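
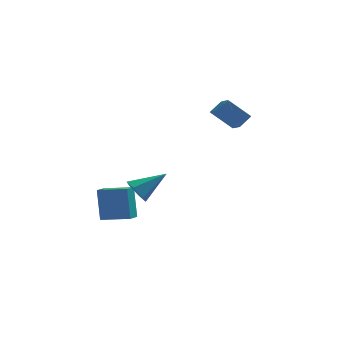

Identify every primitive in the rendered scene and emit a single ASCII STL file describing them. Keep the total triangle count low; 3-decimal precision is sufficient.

solid 
facet normal -0.802 -0.282 -0.526
outer loop
vertex -2.289 -4.087 -1.731
vertex -2.778 -3.941 -1.064
vertex -2.629 -3.328 -1.619
endloop
endfacet
facet normal 0.687 0.398 -0.608
outer loop
vertex -2.289 -4.087 -1.731
vertex -2.629 -3.328 -1.619
vertex -1.182 -3.379 -0.016
endloop
endfacet
facet normal -0.802 -0.282 -0.527
outer loop
vertex -2.629 -3.328 -1.619
vertex -2.778 -3.941 -1.064
vertex -3.119 -3.181 -0.952
endloop
endfacet
facet normal 0.151 0.983 -0.105
outer loop
vertex -2.629 -3.328 -1.619
vertex -3.119 -3.181 -0.952
vertex -1.182 -3.379 -0.016
endloop
endfacet
facet normal -0.802 -0.282 -0.526
outer loop
vertex -3.119 -3.181 -0.952
vertex -2.778 -3.941 -1.064
vertex -3.267 -3.794 -0.397
endloop
endfacet
facet normal -0.261 0.682 0.684
outer loop
vertex -3.119 -3.181 -0.952
vertex -3.267 -3.794 -0.397
vertex -1.182 -3.379 -0.016
endloop
endfacet
facet normal -0.802 -0.281 -0.526
outer loop
vertex -3.267 -3.794 -0.397
vertex -2.778 -3.941 -1.064
vertex -2.927 -4.554 -0.509
endloop
endfacet
facet normal -0.137 -0.204 0.969
outer loop
vertex -3.267 -3.794 -0.397
vertex -2.927 -4.554 -0.509
vertex -1.182 -3.379 -0.016
endloop
endfacet
facet normal -0.802 -0.282 -0.527
outer loop
vertex -2.927 -4.554 -0.509
vertex -2.778 -3.941 -1.064
vertex -2.437 -4.7 -1.176
endloop
endfacet
facet normal 0.400 -0.789 0.466
outer loop
vertex -2.927 -4.554 -0.509
vertex -2.437 -4.7 -1.176
vertex -1.182 -3.379 -0.016
endloop
endfacet
facet normal -0.802 -0.283 -0.526
outer loop
vertex -2.437 -4.7 -1.176
vertex -2.778 -3.941 -1.064
vertex -2.289 -4.087 -1.731
endloop
endfacet
facet normal 0.811 -0.488 -0.322
outer loop
vertex -2.437 -4.7 -1.176
vertex -2.289 -4.087 -1.731
vertex -1.182 -3.379 -0.016
endloop
endfacet
facet normal -0.729 0.113 0.675
outer loop
vertex 2.433 3.236 2.913
vertex 2.124 4.374 2.389
vertex 1.773 2.764 2.279
endloop
endfacet
facet normal 0.240 -0.882 0.406
outer loop
vertex 3.056 2.566 1.091
vertex 2.433 3.236 2.913
vertex 1.773 2.764 2.279
endloop
endfacet
facet normal -0.729 0.113 0.676
outer loop
vertex 1.773 2.764 2.279
vertex 2.124 4.374 2.389
vertex 1.463 3.902 1.755
endloop
endfacet
facet normal -0.641 -0.458 -0.616
outer loop
vertex 1.463 3.902 1.755
vertex 3.056 2.566 1.091
vertex 1.773 2.764 2.279
endloop
endfacet
facet normal 0.641 0.458 0.616
outer loop
vertex 2.433 3.236 2.913
vertex 3.407 4.176 1.201
vertex 2.124 4.374 2.389
endloop
endfacet
facet normal 0.240 -0.882 0.406
outer loop
vertex 3.717 3.038 1.725
vertex 2.433 3.236 2.913
vertex 3.056 2.566 1.091
endloop
endfacet
facet normal 0.641 0.458 0.616
outer loop
vertex 3.717 3.038 1.725
vertex 3.407 4.176 1.201
vertex 2.433 3.236 2.913
endloop
endfacet
facet normal -0.240 0.882 -0.406
outer loop
vertex 2.124 4.374 2.389
vertex 3.407 4.176 1.201
vertex 1.463 3.902 1.755
endloop
endfacet
facet normal -0.641 -0.458 -0.616
outer loop
vertex 2.747 3.704 0.567
vertex 3.056 2.566 1.091
vertex 1.463 3.902 1.755
endloop
endfacet
facet normal -0.240 0.882 -0.406
outer loop
vertex 1.463 3.902 1.755
vertex 3.407 4.176 1.201
vertex 2.747 3.704 0.567
endloop
endfacet
facet normal 0.729 -0.113 -0.675
outer loop
vertex 2.747 3.704 0.567
vertex 3.717 3.038 1.725
vertex 3.056 2.566 1.091
endloop
endfacet
facet normal 0.729 -0.112 -0.675
outer loop
vertex 3.407 4.176 1.201
vertex 3.717 3.038 1.725
vertex 2.747 3.704 0.567
endloop
endfacet
facet normal -0.926 0.332 -0.179
outer loop
vertex -4.857 -0.565 -2.366
vertex -4.484 0.34 -2.617
vertex -4.696 -1.177 -4.337
endloop
endfacet
facet normal -0.370 -0.895 0.248
outer loop
vertex -3.076 -1.76 -4.023
vertex -4.857 -0.565 -2.366
vertex -4.696 -1.177 -4.337
endloop
endfacet
facet normal -0.926 0.333 -0.179
outer loop
vertex -4.696 -1.177 -4.337
vertex -4.484 0.34 -2.617
vertex -4.323 -0.273 -4.587
endloop
endfacet
facet normal 0.078 -0.296 -0.952
outer loop
vertex -4.323 -0.273 -4.587
vertex -3.076 -1.76 -4.023
vertex -4.696 -1.177 -4.337
endloop
endfacet
facet normal -0.078 0.296 0.952
outer loop
vertex -4.857 -0.565 -2.366
vertex -2.864 -0.243 -2.303
vertex -4.484 0.34 -2.617
endloop
endfacet
facet normal -0.370 -0.895 0.248
outer loop
vertex -3.237 -1.147 -2.053
vertex -4.857 -0.565 -2.366
vertex -3.076 -1.76 -4.023
endloop
endfacet
facet normal -0.078 0.295 0.952
outer loop
vertex -3.237 -1.147 -2.053
vertex -2.864 -0.243 -2.303
vertex -4.857 -0.565 -2.366
endloop
endfacet
facet normal 0.370 0.895 -0.248
outer loop
vertex -4.484 0.34 -2.617
vertex -2.864 -0.243 -2.303
vertex -4.323 -0.273 -4.587
endloop
endfacet
facet normal 0.078 -0.296 -0.952
outer loop
vertex -2.703 -0.855 -4.274
vertex -3.076 -1.76 -4.023
vertex -4.323 -0.273 -4.587
endloop
endfacet
facet normal 0.370 0.896 -0.248
outer loop
vertex -4.323 -0.273 -4.587
vertex -2.864 -0.243 -2.303
vertex -2.703 -0.855 -4.274
endloop
endfacet
facet normal 0.926 -0.332 0.179
outer loop
vertex -2.703 -0.855 -4.274
vertex -3.237 -1.147 -2.053
vertex -3.076 -1.76 -4.023
endloop
endfacet
facet normal 0.926 -0.333 0.179
outer loop
vertex -2.864 -0.243 -2.303
vertex -3.237 -1.147 -2.053
vertex -2.703 -0.855 -4.274
endloop
endfacet

endsolid


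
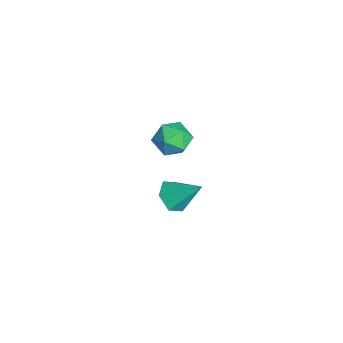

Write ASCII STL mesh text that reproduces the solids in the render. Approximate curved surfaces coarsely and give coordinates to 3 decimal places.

solid 
facet normal -0.977 0.214 -0.006
outer loop
vertex -3.215 -0.568 2.016
vertex -3.429 -1.527 2.586
vertex -3.221 -0.564 3.152
endloop
endfacet
facet normal -0.586 0.810 -0.006
outer loop
vertex -3.215 -0.568 2.016
vertex -3.221 -0.564 3.152
vertex -2.421 0.01 2.586
endloop
endfacet
facet normal -0.163 0.797 -0.582
outer loop
vertex -3.215 -0.568 2.016
vertex -2.421 0.01 2.586
vertex -2.133 -0.599 1.671
endloop
endfacet
facet normal -0.293 0.192 -0.937
outer loop
vertex -3.215 -0.568 2.016
vertex -2.133 -0.599 1.671
vertex -2.756 -1.548 1.671
endloop
endfacet
facet normal -0.796 -0.168 -0.582
outer loop
vertex -3.215 -0.568 2.016
vertex -2.756 -1.548 1.671
vertex -3.429 -1.527 2.586
endloop
endfacet
facet normal -0.169 0.801 0.574
outer loop
vertex -2.421 0.01 2.586
vertex -3.221 -0.564 3.152
vertex -2.144 -0.592 3.509
endloop
endfacet
facet normal -0.803 -0.164 0.573
outer loop
vertex -3.221 -0.564 3.152
vertex -3.429 -1.527 2.586
vertex -2.767 -1.541 3.509
endloop
endfacet
facet normal -0.510 -0.782 -0.357
outer loop
vertex -3.429 -1.527 2.586
vertex -2.756 -1.548 1.671
vertex -2.479 -2.15 2.594
endloop
endfacet
facet normal 0.304 -0.199 -0.932
outer loop
vertex -2.756 -1.548 1.671
vertex -2.133 -0.599 1.671
vertex -1.679 -1.576 2.028
endloop
endfacet
facet normal 0.514 0.780 -0.357
outer loop
vertex -2.133 -0.599 1.671
vertex -2.421 0.01 2.586
vertex -1.471 -0.613 2.594
endloop
endfacet
facet normal 0.293 -0.192 0.937
outer loop
vertex -1.685 -1.572 3.164
vertex -2.144 -0.592 3.509
vertex -2.767 -1.541 3.509
endloop
endfacet
facet normal 0.163 -0.797 0.582
outer loop
vertex -1.685 -1.572 3.164
vertex -2.767 -1.541 3.509
vertex -2.479 -2.15 2.594
endloop
endfacet
facet normal 0.586 -0.810 0.006
outer loop
vertex -1.685 -1.572 3.164
vertex -2.479 -2.15 2.594
vertex -1.679 -1.576 2.028
endloop
endfacet
facet normal 0.977 -0.214 0.006
outer loop
vertex -1.685 -1.572 3.164
vertex -1.679 -1.576 2.028
vertex -1.471 -0.613 2.594
endloop
endfacet
facet normal 0.796 0.168 0.582
outer loop
vertex -1.685 -1.572 3.164
vertex -1.471 -0.613 2.594
vertex -2.144 -0.592 3.509
endloop
endfacet
facet normal -0.304 0.199 0.932
outer loop
vertex -2.767 -1.541 3.509
vertex -2.144 -0.592 3.509
vertex -3.221 -0.564 3.152
endloop
endfacet
facet normal -0.514 -0.780 0.357
outer loop
vertex -2.479 -2.15 2.594
vertex -2.767 -1.541 3.509
vertex -3.429 -1.527 2.586
endloop
endfacet
facet normal 0.169 -0.801 -0.574
outer loop
vertex -1.679 -1.576 2.028
vertex -2.479 -2.15 2.594
vertex -2.756 -1.548 1.671
endloop
endfacet
facet normal 0.803 0.164 -0.573
outer loop
vertex -1.471 -0.613 2.594
vertex -1.679 -1.576 2.028
vertex -2.133 -0.599 1.671
endloop
endfacet
facet normal 0.510 0.782 0.357
outer loop
vertex -2.144 -0.592 3.509
vertex -1.471 -0.613 2.594
vertex -2.421 0.01 2.586
endloop
endfacet
facet normal -0.338 -0.669 -0.662
outer loop
vertex -3.686 -0.357 -5.171
vertex -4.305 -0.793 -4.415
vertex -4.683 0.001 -5.024
endloop
endfacet
facet normal 0.252 0.873 -0.416
outer loop
vertex -3.686 -0.357 -5.171
vertex -4.683 0.001 -5.024
vertex -3.575 0.653 -2.985
endloop
endfacet
facet normal -0.338 -0.669 -0.662
outer loop
vertex -4.683 0.001 -5.024
vertex -4.305 -0.793 -4.415
vertex -5.302 -0.435 -4.268
endloop
endfacet
facet normal -0.549 0.835 0.032
outer loop
vertex -4.683 0.001 -5.024
vertex -5.302 -0.435 -4.268
vertex -3.575 0.653 -2.985
endloop
endfacet
facet normal -0.338 -0.670 -0.661
outer loop
vertex -5.302 -0.435 -4.268
vertex -4.305 -0.793 -4.415
vertex -4.924 -1.228 -3.658
endloop
endfacet
facet normal -0.669 0.226 0.708
outer loop
vertex -5.302 -0.435 -4.268
vertex -4.924 -1.228 -3.658
vertex -3.575 0.653 -2.985
endloop
endfacet
facet normal -0.338 -0.670 -0.661
outer loop
vertex -4.924 -1.228 -3.658
vertex -4.305 -0.793 -4.415
vertex -3.926 -1.587 -3.805
endloop
endfacet
facet normal 0.014 -0.346 0.938
outer loop
vertex -4.924 -1.228 -3.658
vertex -3.926 -1.587 -3.805
vertex -3.575 0.653 -2.985
endloop
endfacet
facet normal -0.337 -0.669 -0.662
outer loop
vertex -3.926 -1.587 -3.805
vertex -4.305 -0.793 -4.415
vertex -3.307 -1.151 -4.561
endloop
endfacet
facet normal 0.815 -0.307 0.490
outer loop
vertex -3.926 -1.587 -3.805
vertex -3.307 -1.151 -4.561
vertex -3.575 0.653 -2.985
endloop
endfacet
facet normal -0.337 -0.669 -0.662
outer loop
vertex -3.307 -1.151 -4.561
vertex -4.305 -0.793 -4.415
vertex -3.686 -0.357 -5.171
endloop
endfacet
facet normal 0.935 0.302 -0.187
outer loop
vertex -3.307 -1.151 -4.561
vertex -3.686 -0.357 -5.171
vertex -3.575 0.653 -2.985
endloop
endfacet

endsolid


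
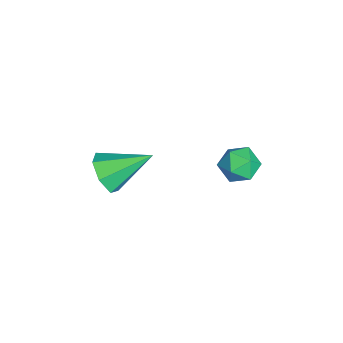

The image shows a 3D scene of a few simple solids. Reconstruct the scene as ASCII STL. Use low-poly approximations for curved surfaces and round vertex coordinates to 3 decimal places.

solid 
facet normal 0.050 -0.867 -0.496
outer loop
vertex 2.128 -3.705 -0.032
vertex 1.258 -3.89 0.204
vertex 1.568 -3.447 -0.54
endloop
endfacet
facet normal 0.636 0.687 -0.352
outer loop
vertex 2.128 -3.705 -0.032
vertex 1.568 -3.447 -0.54
vertex 1.162 -2.19 1.176
endloop
endfacet
facet normal 0.049 -0.867 -0.496
outer loop
vertex 1.568 -3.447 -0.54
vertex 1.258 -3.89 0.204
vertex 0.775 -3.522 -0.487
endloop
endfacet
facet normal -0.115 0.788 -0.605
outer loop
vertex 1.568 -3.447 -0.54
vertex 0.775 -3.522 -0.487
vertex 1.162 -2.19 1.176
endloop
endfacet
facet normal 0.049 -0.867 -0.496
outer loop
vertex 0.775 -3.522 -0.487
vertex 1.258 -3.89 0.204
vertex 0.346 -3.874 0.086
endloop
endfacet
facet normal -0.794 0.551 -0.256
outer loop
vertex 0.775 -3.522 -0.487
vertex 0.346 -3.874 0.086
vertex 1.162 -2.19 1.176
endloop
endfacet
facet normal 0.049 -0.867 -0.496
outer loop
vertex 0.346 -3.874 0.086
vertex 1.258 -3.89 0.204
vertex 0.603 -4.238 0.748
endloop
endfacet
facet normal -0.890 0.153 0.430
outer loop
vertex 0.346 -3.874 0.086
vertex 0.603 -4.238 0.748
vertex 1.162 -2.19 1.176
endloop
endfacet
facet normal 0.049 -0.867 -0.496
outer loop
vertex 0.603 -4.238 0.748
vertex 1.258 -3.89 0.204
vertex 1.354 -4.34 1.001
endloop
endfacet
facet normal -0.330 -0.106 0.938
outer loop
vertex 0.603 -4.238 0.748
vertex 1.354 -4.34 1.001
vertex 1.162 -2.19 1.176
endloop
endfacet
facet normal 0.049 -0.867 -0.496
outer loop
vertex 1.354 -4.34 1.001
vertex 1.258 -3.89 0.204
vertex 2.032 -4.103 0.653
endloop
endfacet
facet normal 0.465 -0.031 0.885
outer loop
vertex 1.354 -4.34 1.001
vertex 2.032 -4.103 0.653
vertex 1.162 -2.19 1.176
endloop
endfacet
facet normal 0.050 -0.867 -0.497
outer loop
vertex 2.032 -4.103 0.653
vertex 1.258 -3.89 0.204
vertex 2.128 -3.705 -0.032
endloop
endfacet
facet normal 0.894 0.321 0.312
outer loop
vertex 2.032 -4.103 0.653
vertex 2.128 -3.705 -0.032
vertex 1.162 -2.19 1.176
endloop
endfacet
facet normal -0.618 0.777 0.121
outer loop
vertex 2.413 1.579 1.962
vertex 1.785 1.12 1.702
vertex 1.972 1.144 2.5
endloop
endfacet
facet normal -0.080 0.806 0.586
outer loop
vertex 2.413 1.579 1.962
vertex 1.972 1.144 2.5
vertex 2.789 1.175 2.569
endloop
endfacet
facet normal 0.531 0.819 0.217
outer loop
vertex 2.413 1.579 1.962
vertex 2.789 1.175 2.569
vertex 3.107 1.169 1.813
endloop
endfacet
facet normal 0.369 0.798 -0.477
outer loop
vertex 2.413 1.579 1.962
vertex 3.107 1.169 1.813
vertex 2.487 1.135 1.277
endloop
endfacet
facet normal -0.342 0.771 -0.537
outer loop
vertex 2.413 1.579 1.962
vertex 2.487 1.135 1.277
vertex 1.785 1.12 1.702
endloop
endfacet
facet normal -0.090 0.207 0.974
outer loop
vertex 2.789 1.175 2.569
vertex 1.972 1.144 2.5
vertex 2.393 0.465 2.683
endloop
endfacet
facet normal -0.962 0.159 0.221
outer loop
vertex 1.972 1.144 2.5
vertex 1.785 1.12 1.702
vertex 1.773 0.431 2.147
endloop
endfacet
facet normal -0.514 0.151 -0.844
outer loop
vertex 1.785 1.12 1.702
vertex 2.487 1.135 1.277
vertex 2.091 0.425 1.391
endloop
endfacet
facet normal 0.636 0.193 -0.748
outer loop
vertex 2.487 1.135 1.277
vertex 3.107 1.169 1.813
vertex 2.908 0.456 1.46
endloop
endfacet
facet normal 0.898 0.227 0.376
outer loop
vertex 3.107 1.169 1.813
vertex 2.789 1.175 2.569
vertex 3.095 0.48 2.258
endloop
endfacet
facet normal -0.369 -0.798 0.477
outer loop
vertex 2.467 0.021 1.998
vertex 2.393 0.465 2.683
vertex 1.773 0.431 2.147
endloop
endfacet
facet normal -0.531 -0.819 -0.217
outer loop
vertex 2.467 0.021 1.998
vertex 1.773 0.431 2.147
vertex 2.091 0.425 1.391
endloop
endfacet
facet normal 0.080 -0.806 -0.586
outer loop
vertex 2.467 0.021 1.998
vertex 2.091 0.425 1.391
vertex 2.908 0.456 1.46
endloop
endfacet
facet normal 0.618 -0.777 -0.121
outer loop
vertex 2.467 0.021 1.998
vertex 2.908 0.456 1.46
vertex 3.095 0.48 2.258
endloop
endfacet
facet normal 0.342 -0.771 0.537
outer loop
vertex 2.467 0.021 1.998
vertex 3.095 0.48 2.258
vertex 2.393 0.465 2.683
endloop
endfacet
facet normal -0.636 -0.193 0.748
outer loop
vertex 1.773 0.431 2.147
vertex 2.393 0.465 2.683
vertex 1.972 1.144 2.5
endloop
endfacet
facet normal -0.898 -0.227 -0.376
outer loop
vertex 2.091 0.425 1.391
vertex 1.773 0.431 2.147
vertex 1.785 1.12 1.702
endloop
endfacet
facet normal 0.090 -0.207 -0.974
outer loop
vertex 2.908 0.456 1.46
vertex 2.091 0.425 1.391
vertex 2.487 1.135 1.277
endloop
endfacet
facet normal 0.962 -0.159 -0.221
outer loop
vertex 3.095 0.48 2.258
vertex 2.908 0.456 1.46
vertex 3.107 1.169 1.813
endloop
endfacet
facet normal 0.514 -0.151 0.844
outer loop
vertex 2.393 0.465 2.683
vertex 3.095 0.48 2.258
vertex 2.789 1.175 2.569
endloop
endfacet

endsolid


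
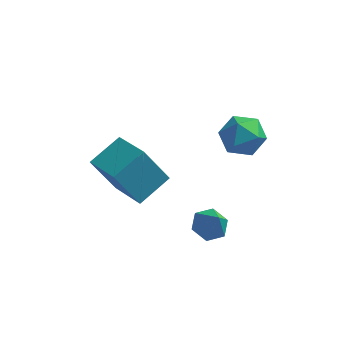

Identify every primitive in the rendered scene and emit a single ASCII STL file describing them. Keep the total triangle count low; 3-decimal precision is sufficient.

solid 
facet normal -0.333 0.390 -0.858
outer loop
vertex 2.054 -0.956 -1.771
vertex 1.377 -0.677 -1.381
vertex 2.054 -0.2 -1.427
endloop
endfacet
facet normal 0.991 -0.056 0.122
outer loop
vertex 2.054 -0.956 -1.771
vertex 2.054 -0.2 -1.427
vertex 1.843 -1.223 -0.179
endloop
endfacet
facet normal -0.333 0.389 -0.859
outer loop
vertex 2.054 -0.2 -1.427
vertex 1.377 -0.677 -1.381
vertex 1.376 0.079 -1.038
endloop
endfacet
facet normal 0.571 0.585 0.576
outer loop
vertex 2.054 -0.2 -1.427
vertex 1.376 0.079 -1.038
vertex 1.843 -1.223 -0.179
endloop
endfacet
facet normal -0.334 0.389 -0.859
outer loop
vertex 1.376 0.079 -1.038
vertex 1.377 -0.677 -1.381
vertex 0.699 -0.398 -0.991
endloop
endfacet
facet normal -0.267 0.462 0.846
outer loop
vertex 1.376 0.079 -1.038
vertex 0.699 -0.398 -0.991
vertex 1.843 -1.223 -0.179
endloop
endfacet
facet normal -0.334 0.390 -0.859
outer loop
vertex 0.699 -0.398 -0.991
vertex 1.377 -0.677 -1.381
vertex 0.699 -1.154 -1.334
endloop
endfacet
facet normal -0.687 -0.300 0.662
outer loop
vertex 0.699 -0.398 -0.991
vertex 0.699 -1.154 -1.334
vertex 1.843 -1.223 -0.179
endloop
endfacet
facet normal -0.334 0.390 -0.859
outer loop
vertex 0.699 -1.154 -1.334
vertex 1.377 -0.677 -1.381
vertex 1.377 -1.433 -1.724
endloop
endfacet
facet normal -0.267 -0.941 0.208
outer loop
vertex 0.699 -1.154 -1.334
vertex 1.377 -1.433 -1.724
vertex 1.843 -1.223 -0.179
endloop
endfacet
facet normal -0.334 0.389 -0.858
outer loop
vertex 1.377 -1.433 -1.724
vertex 1.377 -0.677 -1.381
vertex 2.054 -0.956 -1.771
endloop
endfacet
facet normal 0.572 -0.818 -0.061
outer loop
vertex 1.377 -1.433 -1.724
vertex 2.054 -0.956 -1.771
vertex 1.843 -1.223 -0.179
endloop
endfacet
facet normal -0.506 -0.071 0.860
outer loop
vertex -1.651 0.494 1.966
vertex -3.025 1.954 1.277
vertex -2.658 -0.783 1.268
endloop
endfacet
facet normal 0.648 -0.689 0.325
outer loop
vertex -1.595 -0.634 -0.537
vertex -1.651 0.494 1.966
vertex -2.658 -0.783 1.268
endloop
endfacet
facet normal -0.507 -0.071 0.859
outer loop
vertex -2.658 -0.783 1.268
vertex -3.025 1.954 1.277
vertex -4.032 0.677 0.578
endloop
endfacet
facet normal -0.569 -0.722 -0.395
outer loop
vertex -4.032 0.677 0.578
vertex -1.595 -0.634 -0.537
vertex -2.658 -0.783 1.268
endloop
endfacet
facet normal 0.569 0.722 0.395
outer loop
vertex -1.651 0.494 1.966
vertex -1.962 2.103 -0.528
vertex -3.025 1.954 1.277
endloop
endfacet
facet normal 0.648 -0.689 0.325
outer loop
vertex -0.588 0.643 0.162
vertex -1.651 0.494 1.966
vertex -1.595 -0.634 -0.537
endloop
endfacet
facet normal 0.569 0.722 0.395
outer loop
vertex -0.588 0.643 0.162
vertex -1.962 2.103 -0.528
vertex -1.651 0.494 1.966
endloop
endfacet
facet normal -0.648 0.689 -0.325
outer loop
vertex -3.025 1.954 1.277
vertex -1.962 2.103 -0.528
vertex -4.032 0.677 0.578
endloop
endfacet
facet normal -0.569 -0.722 -0.395
outer loop
vertex -2.969 0.826 -1.226
vertex -1.595 -0.634 -0.537
vertex -4.032 0.677 0.578
endloop
endfacet
facet normal -0.648 0.689 -0.325
outer loop
vertex -4.032 0.677 0.578
vertex -1.962 2.103 -0.528
vertex -2.969 0.826 -1.226
endloop
endfacet
facet normal 0.506 0.071 -0.859
outer loop
vertex -2.969 0.826 -1.226
vertex -0.588 0.643 0.162
vertex -1.595 -0.634 -0.537
endloop
endfacet
facet normal 0.506 0.070 -0.859
outer loop
vertex -1.962 2.103 -0.528
vertex -0.588 0.643 0.162
vertex -2.969 0.826 -1.226
endloop
endfacet
facet normal -0.910 0.399 0.112
outer loop
vertex 1.295 3.862 0.479
vertex 1.051 3.083 1.268
vertex 1.521 4.071 1.572
endloop
endfacet
facet normal -0.437 0.896 -0.081
outer loop
vertex 1.295 3.862 0.479
vertex 1.521 4.071 1.572
vertex 2.271 4.364 0.771
endloop
endfacet
facet normal -0.148 0.696 -0.702
outer loop
vertex 1.295 3.862 0.479
vertex 2.271 4.364 0.771
vertex 2.264 3.557 -0.028
endloop
endfacet
facet normal -0.444 0.075 -0.893
outer loop
vertex 1.295 3.862 0.479
vertex 2.264 3.557 -0.028
vertex 1.51 2.765 0.28
endloop
endfacet
facet normal -0.914 -0.108 -0.390
outer loop
vertex 1.295 3.862 0.479
vertex 1.51 2.765 0.28
vertex 1.051 3.083 1.268
endloop
endfacet
facet normal 0.082 0.909 0.409
outer loop
vertex 2.271 4.364 0.771
vertex 1.521 4.071 1.572
vertex 2.63 3.895 1.74
endloop
endfacet
facet normal -0.685 0.104 0.721
outer loop
vertex 1.521 4.071 1.572
vertex 1.051 3.083 1.268
vertex 1.876 3.103 2.048
endloop
endfacet
facet normal -0.692 -0.717 -0.091
outer loop
vertex 1.051 3.083 1.268
vertex 1.51 2.765 0.28
vertex 1.869 2.296 1.249
endloop
endfacet
facet normal 0.071 -0.419 -0.905
outer loop
vertex 1.51 2.765 0.28
vertex 2.264 3.557 -0.028
vertex 2.619 2.589 0.448
endloop
endfacet
facet normal 0.549 0.585 -0.596
outer loop
vertex 2.264 3.557 -0.028
vertex 2.271 4.364 0.771
vertex 3.089 3.577 0.752
endloop
endfacet
facet normal 0.444 -0.075 0.893
outer loop
vertex 2.845 2.798 1.541
vertex 2.63 3.895 1.74
vertex 1.876 3.103 2.048
endloop
endfacet
facet normal 0.148 -0.696 0.702
outer loop
vertex 2.845 2.798 1.541
vertex 1.876 3.103 2.048
vertex 1.869 2.296 1.249
endloop
endfacet
facet normal 0.437 -0.896 0.081
outer loop
vertex 2.845 2.798 1.541
vertex 1.869 2.296 1.249
vertex 2.619 2.589 0.448
endloop
endfacet
facet normal 0.910 -0.399 -0.112
outer loop
vertex 2.845 2.798 1.541
vertex 2.619 2.589 0.448
vertex 3.089 3.577 0.752
endloop
endfacet
facet normal 0.914 0.108 0.390
outer loop
vertex 2.845 2.798 1.541
vertex 3.089 3.577 0.752
vertex 2.63 3.895 1.74
endloop
endfacet
facet normal -0.071 0.419 0.905
outer loop
vertex 1.876 3.103 2.048
vertex 2.63 3.895 1.74
vertex 1.521 4.071 1.572
endloop
endfacet
facet normal -0.549 -0.585 0.596
outer loop
vertex 1.869 2.296 1.249
vertex 1.876 3.103 2.048
vertex 1.051 3.083 1.268
endloop
endfacet
facet normal -0.082 -0.909 -0.409
outer loop
vertex 2.619 2.589 0.448
vertex 1.869 2.296 1.249
vertex 1.51 2.765 0.28
endloop
endfacet
facet normal 0.685 -0.104 -0.721
outer loop
vertex 3.089 3.577 0.752
vertex 2.619 2.589 0.448
vertex 2.264 3.557 -0.028
endloop
endfacet
facet normal 0.692 0.717 0.091
outer loop
vertex 2.63 3.895 1.74
vertex 3.089 3.577 0.752
vertex 2.271 4.364 0.771
endloop
endfacet

endsolid


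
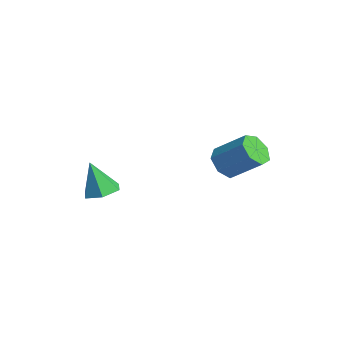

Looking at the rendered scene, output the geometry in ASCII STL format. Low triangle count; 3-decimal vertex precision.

solid 
facet normal 0.221 0.229 -0.948
outer loop
vertex -2.722 -3.189 0.647
vertex -3.692 -2.844 0.504
vertex -2.953 -2.192 0.834
endloop
endfacet
facet normal 0.781 0.065 0.621
outer loop
vertex -2.722 -3.189 0.647
vertex -2.953 -2.192 0.834
vertex -4.148 -3.316 2.456
endloop
endfacet
facet normal 0.221 0.229 -0.948
outer loop
vertex -2.953 -2.192 0.834
vertex -3.692 -2.844 0.504
vertex -3.923 -1.847 0.691
endloop
endfacet
facet normal 0.171 0.747 0.643
outer loop
vertex -2.953 -2.192 0.834
vertex -3.923 -1.847 0.691
vertex -4.148 -3.316 2.456
endloop
endfacet
facet normal 0.221 0.229 -0.948
outer loop
vertex -3.923 -1.847 0.691
vertex -3.692 -2.844 0.504
vertex -4.663 -2.5 0.361
endloop
endfacet
facet normal -0.700 0.590 0.402
outer loop
vertex -3.923 -1.847 0.691
vertex -4.663 -2.5 0.361
vertex -4.148 -3.316 2.456
endloop
endfacet
facet normal 0.221 0.229 -0.948
outer loop
vertex -4.663 -2.5 0.361
vertex -3.692 -2.844 0.504
vertex -4.432 -3.496 0.174
endloop
endfacet
facet normal -0.959 -0.248 0.139
outer loop
vertex -4.663 -2.5 0.361
vertex -4.432 -3.496 0.174
vertex -4.148 -3.316 2.456
endloop
endfacet
facet normal 0.221 0.229 -0.948
outer loop
vertex -4.432 -3.496 0.174
vertex -3.692 -2.844 0.504
vertex -3.461 -3.841 0.317
endloop
endfacet
facet normal -0.348 -0.930 0.117
outer loop
vertex -4.432 -3.496 0.174
vertex -3.461 -3.841 0.317
vertex -4.148 -3.316 2.456
endloop
endfacet
facet normal 0.221 0.229 -0.948
outer loop
vertex -3.461 -3.841 0.317
vertex -3.692 -2.844 0.504
vertex -2.722 -3.189 0.647
endloop
endfacet
facet normal 0.523 -0.774 0.358
outer loop
vertex -3.461 -3.841 0.317
vertex -2.722 -3.189 0.647
vertex -4.148 -3.316 2.456
endloop
endfacet
facet normal -0.566 -0.546 -0.618
outer loop
vertex 0.17 1.807 2.891
vertex -0.579 2.511 2.955
vertex 0.201 2.463 2.284
endloop
endfacet
facet normal 0.824 -0.405 -0.396
outer loop
vertex 0.17 1.807 2.891
vertex 0.201 2.463 2.284
vertex 1.369 2.965 4.201
endloop
endfacet
facet normal 0.824 -0.405 -0.396
outer loop
vertex 1.369 2.965 4.201
vertex 0.201 2.463 2.284
vertex 1.399 3.62 3.594
endloop
endfacet
facet normal 0.566 0.546 0.618
outer loop
vertex 1.369 2.965 4.201
vertex 1.399 3.62 3.594
vertex 0.619 3.669 4.265
endloop
endfacet
facet normal -0.565 -0.547 -0.618
outer loop
vertex 0.201 2.463 2.284
vertex -0.579 2.511 2.955
vertex -0.356 3.154 2.182
endloop
endfacet
facet normal 0.541 0.321 -0.778
outer loop
vertex 0.201 2.463 2.284
vertex -0.356 3.154 2.182
vertex 1.399 3.62 3.594
endloop
endfacet
facet normal 0.541 0.320 -0.778
outer loop
vertex 1.399 3.62 3.594
vertex -0.356 3.154 2.182
vertex 0.843 4.312 3.492
endloop
endfacet
facet normal 0.566 0.546 0.618
outer loop
vertex 1.399 3.62 3.594
vertex 0.843 4.312 3.492
vertex 0.619 3.669 4.265
endloop
endfacet
facet normal -0.566 -0.546 -0.618
outer loop
vertex -0.356 3.154 2.182
vertex -0.579 2.511 2.955
vertex -1.081 3.362 2.662
endloop
endfacet
facet normal -0.149 0.805 -0.575
outer loop
vertex -0.356 3.154 2.182
vertex -1.081 3.362 2.662
vertex 0.843 4.312 3.492
endloop
endfacet
facet normal -0.149 0.805 -0.575
outer loop
vertex 0.843 4.312 3.492
vertex -1.081 3.362 2.662
vertex 0.118 4.52 3.972
endloop
endfacet
facet normal 0.566 0.546 0.618
outer loop
vertex 0.843 4.312 3.492
vertex 0.118 4.52 3.972
vertex 0.619 3.669 4.265
endloop
endfacet
facet normal -0.566 -0.546 -0.618
outer loop
vertex -1.081 3.362 2.662
vertex -0.579 2.511 2.955
vertex -1.428 2.929 3.363
endloop
endfacet
facet normal -0.728 0.683 0.062
outer loop
vertex -1.081 3.362 2.662
vertex -1.428 2.929 3.363
vertex 0.118 4.52 3.972
endloop
endfacet
facet normal -0.728 0.683 0.063
outer loop
vertex 0.118 4.52 3.972
vertex -1.428 2.929 3.363
vertex -0.229 4.086 4.673
endloop
endfacet
facet normal 0.566 0.546 0.618
outer loop
vertex 0.118 4.52 3.972
vertex -0.229 4.086 4.673
vertex 0.619 3.669 4.265
endloop
endfacet
facet normal -0.566 -0.546 -0.618
outer loop
vertex -1.428 2.929 3.363
vertex -0.579 2.511 2.955
vertex -1.136 2.181 3.756
endloop
endfacet
facet normal -0.757 0.047 0.652
outer loop
vertex -1.428 2.929 3.363
vertex -1.136 2.181 3.756
vertex -0.229 4.086 4.673
endloop
endfacet
facet normal -0.757 0.047 0.652
outer loop
vertex -0.229 4.086 4.673
vertex -1.136 2.181 3.756
vertex 0.063 3.339 5.066
endloop
endfacet
facet normal 0.566 0.546 0.618
outer loop
vertex -0.229 4.086 4.673
vertex 0.063 3.339 5.066
vertex 0.619 3.669 4.265
endloop
endfacet
facet normal -0.566 -0.546 -0.618
outer loop
vertex -1.136 2.181 3.756
vertex -0.579 2.511 2.955
vertex -0.425 1.682 3.546
endloop
endfacet
facet normal -0.217 -0.625 0.750
outer loop
vertex -1.136 2.181 3.756
vertex -0.425 1.682 3.546
vertex 0.063 3.339 5.066
endloop
endfacet
facet normal -0.217 -0.625 0.750
outer loop
vertex 0.063 3.339 5.066
vertex -0.425 1.682 3.546
vertex 0.774 2.84 4.856
endloop
endfacet
facet normal 0.566 0.546 0.618
outer loop
vertex 0.063 3.339 5.066
vertex 0.774 2.84 4.856
vertex 0.619 3.669 4.265
endloop
endfacet
facet normal -0.566 -0.546 -0.618
outer loop
vertex -0.425 1.682 3.546
vertex -0.579 2.511 2.955
vertex 0.17 1.807 2.891
endloop
endfacet
facet normal 0.487 -0.826 0.285
outer loop
vertex -0.425 1.682 3.546
vertex 0.17 1.807 2.891
vertex 0.774 2.84 4.856
endloop
endfacet
facet normal 0.487 -0.826 0.285
outer loop
vertex 0.774 2.84 4.856
vertex 0.17 1.807 2.891
vertex 1.369 2.965 4.201
endloop
endfacet
facet normal 0.565 0.546 0.618
outer loop
vertex 0.774 2.84 4.856
vertex 1.369 2.965 4.201
vertex 0.619 3.669 4.265
endloop
endfacet

endsolid


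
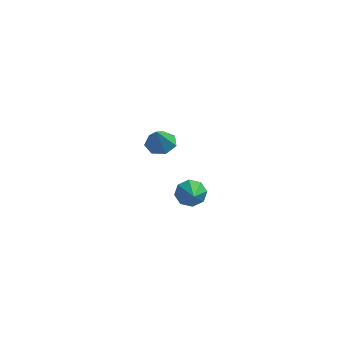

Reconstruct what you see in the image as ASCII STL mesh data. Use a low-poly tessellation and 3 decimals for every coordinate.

solid 
facet normal -0.265 0.831 -0.488
outer loop
vertex -0.038 1.602 -4.838
vertex -0.845 1.687 -4.255
vertex 0.098 2.015 -4.209
endloop
endfacet
facet normal 0.959 -0.282 -0.023
outer loop
vertex -0.038 1.602 -4.838
vertex 0.098 2.015 -4.209
vertex -0.395 0.273 -3.425
endloop
endfacet
facet normal -0.265 0.832 -0.488
outer loop
vertex 0.098 2.015 -4.209
vertex -0.845 1.687 -4.255
vertex -0.318 2.236 -3.606
endloop
endfacet
facet normal 0.826 0.019 0.563
outer loop
vertex 0.098 2.015 -4.209
vertex -0.318 2.236 -3.606
vertex -0.395 0.273 -3.425
endloop
endfacet
facet normal -0.266 0.832 -0.488
outer loop
vertex -0.318 2.236 -3.606
vertex -0.845 1.687 -4.255
vertex -1.044 2.135 -3.383
endloop
endfacet
facet normal 0.283 0.077 0.956
outer loop
vertex -0.318 2.236 -3.606
vertex -1.044 2.135 -3.383
vertex -0.395 0.273 -3.425
endloop
endfacet
facet normal -0.265 0.832 -0.488
outer loop
vertex -1.044 2.135 -3.383
vertex -0.845 1.687 -4.255
vertex -1.653 1.772 -3.671
endloop
endfacet
facet normal -0.352 -0.144 0.925
outer loop
vertex -1.044 2.135 -3.383
vertex -1.653 1.772 -3.671
vertex -0.395 0.273 -3.425
endloop
endfacet
facet normal -0.265 0.832 -0.488
outer loop
vertex -1.653 1.772 -3.671
vertex -0.845 1.687 -4.255
vertex -1.789 1.359 -4.301
endloop
endfacet
facet normal -0.706 -0.513 0.488
outer loop
vertex -1.653 1.772 -3.671
vertex -1.789 1.359 -4.301
vertex -0.395 0.273 -3.425
endloop
endfacet
facet normal -0.265 0.832 -0.488
outer loop
vertex -1.789 1.359 -4.301
vertex -0.845 1.687 -4.255
vertex -1.372 1.138 -4.904
endloop
endfacet
facet normal -0.573 -0.814 -0.098
outer loop
vertex -1.789 1.359 -4.301
vertex -1.372 1.138 -4.904
vertex -0.395 0.273 -3.425
endloop
endfacet
facet normal -0.265 0.832 -0.488
outer loop
vertex -1.372 1.138 -4.904
vertex -0.845 1.687 -4.255
vertex -0.647 1.239 -5.126
endloop
endfacet
facet normal -0.029 -0.871 -0.490
outer loop
vertex -1.372 1.138 -4.904
vertex -0.647 1.239 -5.126
vertex -0.395 0.273 -3.425
endloop
endfacet
facet normal -0.265 0.832 -0.488
outer loop
vertex -0.647 1.239 -5.126
vertex -0.845 1.687 -4.255
vertex -0.038 1.602 -4.838
endloop
endfacet
facet normal 0.605 -0.651 -0.459
outer loop
vertex -0.647 1.239 -5.126
vertex -0.038 1.602 -4.838
vertex -0.395 0.273 -3.425
endloop
endfacet
facet normal 0.076 0.400 -0.913
outer loop
vertex -1.365 -3.233 2.944
vertex -1.822 -2.456 3.246
vertex -0.888 -2.632 3.247
endloop
endfacet
facet normal 0.670 -0.681 0.295
outer loop
vertex -1.365 -3.233 2.944
vertex -0.888 -2.632 3.247
vertex -1.938 -3.064 4.634
endloop
endfacet
facet normal 0.076 0.400 -0.913
outer loop
vertex -0.888 -2.632 3.247
vertex -1.822 -2.456 3.246
vertex -1.115 -1.899 3.549
endloop
endfacet
facet normal 0.798 -0.002 0.603
outer loop
vertex -0.888 -2.632 3.247
vertex -1.115 -1.899 3.549
vertex -1.938 -3.064 4.634
endloop
endfacet
facet normal 0.077 0.399 -0.914
outer loop
vertex -1.115 -1.899 3.549
vertex -1.822 -2.456 3.246
vertex -1.873 -1.586 3.622
endloop
endfacet
facet normal 0.296 0.531 0.794
outer loop
vertex -1.115 -1.899 3.549
vertex -1.873 -1.586 3.622
vertex -1.938 -3.064 4.634
endloop
endfacet
facet normal 0.077 0.399 -0.914
outer loop
vertex -1.873 -1.586 3.622
vertex -1.822 -2.456 3.246
vertex -2.593 -1.928 3.412
endloop
endfacet
facet normal -0.457 0.516 0.725
outer loop
vertex -1.873 -1.586 3.622
vertex -2.593 -1.928 3.412
vertex -1.938 -3.064 4.634
endloop
endfacet
facet normal 0.077 0.399 -0.914
outer loop
vertex -2.593 -1.928 3.412
vertex -1.822 -2.456 3.246
vertex -2.732 -2.668 3.077
endloop
endfacet
facet normal -0.894 -0.034 0.447
outer loop
vertex -2.593 -1.928 3.412
vertex -2.732 -2.668 3.077
vertex -1.938 -3.064 4.634
endloop
endfacet
facet normal 0.077 0.400 -0.913
outer loop
vertex -2.732 -2.668 3.077
vertex -1.822 -2.456 3.246
vertex -2.186 -3.248 2.869
endloop
endfacet
facet normal -0.686 -0.707 0.170
outer loop
vertex -2.732 -2.668 3.077
vertex -2.186 -3.248 2.869
vertex -1.938 -3.064 4.634
endloop
endfacet
facet normal 0.076 0.400 -0.913
outer loop
vertex -2.186 -3.248 2.869
vertex -1.822 -2.456 3.246
vertex -1.365 -3.233 2.944
endloop
endfacet
facet normal 0.009 -0.995 0.102
outer loop
vertex -2.186 -3.248 2.869
vertex -1.365 -3.233 2.944
vertex -1.938 -3.064 4.634
endloop
endfacet

endsolid


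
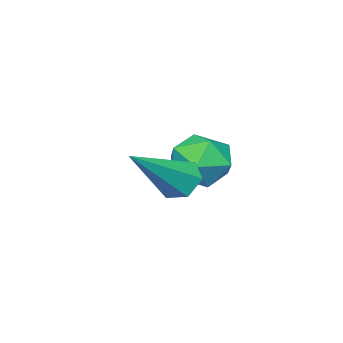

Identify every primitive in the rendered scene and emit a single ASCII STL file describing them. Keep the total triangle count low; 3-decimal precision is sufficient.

solid 
facet normal -0.792 0.143 -0.593
outer loop
vertex 1.513 -3.386 0.261
vertex 1.153 -3.209 0.785
vertex 1.489 -2.753 0.446
endloop
endfacet
facet normal 0.794 0.198 -0.574
outer loop
vertex 1.513 -3.386 0.261
vertex 1.489 -2.753 0.446
vertex 2.827 -3.511 2.035
endloop
endfacet
facet normal -0.793 0.144 -0.592
outer loop
vertex 1.489 -2.753 0.446
vertex 1.153 -3.209 0.785
vertex 1.13 -2.576 0.97
endloop
endfacet
facet normal 0.471 0.882 0.024
outer loop
vertex 1.489 -2.753 0.446
vertex 1.13 -2.576 0.97
vertex 2.827 -3.511 2.035
endloop
endfacet
facet normal -0.793 0.144 -0.592
outer loop
vertex 1.13 -2.576 0.97
vertex 1.153 -3.209 0.785
vertex 0.794 -3.032 1.309
endloop
endfacet
facet normal -0.117 0.647 0.754
outer loop
vertex 1.13 -2.576 0.97
vertex 0.794 -3.032 1.309
vertex 2.827 -3.511 2.035
endloop
endfacet
facet normal -0.793 0.143 -0.592
outer loop
vertex 0.794 -3.032 1.309
vertex 1.153 -3.209 0.785
vertex 0.818 -3.665 1.124
endloop
endfacet
facet normal -0.380 -0.273 0.884
outer loop
vertex 0.794 -3.032 1.309
vertex 0.818 -3.665 1.124
vertex 2.827 -3.511 2.035
endloop
endfacet
facet normal -0.793 0.143 -0.592
outer loop
vertex 0.818 -3.665 1.124
vertex 1.153 -3.209 0.785
vertex 1.177 -3.842 0.6
endloop
endfacet
facet normal -0.056 -0.957 0.285
outer loop
vertex 0.818 -3.665 1.124
vertex 1.177 -3.842 0.6
vertex 2.827 -3.511 2.035
endloop
endfacet
facet normal -0.792 0.143 -0.593
outer loop
vertex 1.177 -3.842 0.6
vertex 1.153 -3.209 0.785
vertex 1.513 -3.386 0.261
endloop
endfacet
facet normal 0.531 -0.722 -0.444
outer loop
vertex 1.177 -3.842 0.6
vertex 1.513 -3.386 0.261
vertex 2.827 -3.511 2.035
endloop
endfacet
facet normal 0.420 0.793 0.442
outer loop
vertex -0.53 -2.871 0.845
vertex -0.354 -3.399 1.624
vertex 0.295 -3.351 0.922
endloop
endfacet
facet normal 0.503 0.822 -0.265
outer loop
vertex -0.53 -2.871 0.845
vertex 0.295 -3.351 0.922
vertex -0.173 -3.334 0.087
endloop
endfacet
facet normal -0.145 0.813 -0.565
outer loop
vertex -0.53 -2.871 0.845
vertex -0.173 -3.334 0.087
vertex -1.111 -3.372 0.273
endloop
endfacet
facet normal -0.629 0.777 -0.041
outer loop
vertex -0.53 -2.871 0.845
vertex -1.111 -3.372 0.273
vertex -1.223 -3.412 1.222
endloop
endfacet
facet normal -0.280 0.764 0.581
outer loop
vertex -0.53 -2.871 0.845
vertex -1.223 -3.412 1.222
vertex -0.354 -3.399 1.624
endloop
endfacet
facet normal 0.850 0.233 -0.472
outer loop
vertex -0.173 -3.334 0.087
vertex 0.295 -3.351 0.922
vertex 0.223 -4.148 0.398
endloop
endfacet
facet normal 0.715 0.185 0.674
outer loop
vertex 0.295 -3.351 0.922
vertex -0.354 -3.399 1.624
vertex 0.111 -4.188 1.347
endloop
endfacet
facet normal -0.417 0.140 0.898
outer loop
vertex -0.354 -3.399 1.624
vertex -1.223 -3.412 1.222
vertex -0.827 -4.226 1.533
endloop
endfacet
facet normal -0.981 0.160 -0.109
outer loop
vertex -1.223 -3.412 1.222
vertex -1.111 -3.372 0.273
vertex -1.295 -4.209 0.698
endloop
endfacet
facet normal -0.198 0.219 -0.955
outer loop
vertex -1.111 -3.372 0.273
vertex -0.173 -3.334 0.087
vertex -0.646 -4.161 -0.004
endloop
endfacet
facet normal 0.629 -0.777 0.041
outer loop
vertex -0.47 -4.689 0.775
vertex 0.223 -4.148 0.398
vertex 0.111 -4.188 1.347
endloop
endfacet
facet normal 0.145 -0.813 0.565
outer loop
vertex -0.47 -4.689 0.775
vertex 0.111 -4.188 1.347
vertex -0.827 -4.226 1.533
endloop
endfacet
facet normal -0.503 -0.822 0.265
outer loop
vertex -0.47 -4.689 0.775
vertex -0.827 -4.226 1.533
vertex -1.295 -4.209 0.698
endloop
endfacet
facet normal -0.420 -0.793 -0.442
outer loop
vertex -0.47 -4.689 0.775
vertex -1.295 -4.209 0.698
vertex -0.646 -4.161 -0.004
endloop
endfacet
facet normal 0.280 -0.764 -0.581
outer loop
vertex -0.47 -4.689 0.775
vertex -0.646 -4.161 -0.004
vertex 0.223 -4.148 0.398
endloop
endfacet
facet normal 0.981 -0.160 0.109
outer loop
vertex 0.111 -4.188 1.347
vertex 0.223 -4.148 0.398
vertex 0.295 -3.351 0.922
endloop
endfacet
facet normal 0.198 -0.219 0.955
outer loop
vertex -0.827 -4.226 1.533
vertex 0.111 -4.188 1.347
vertex -0.354 -3.399 1.624
endloop
endfacet
facet normal -0.850 -0.233 0.472
outer loop
vertex -1.295 -4.209 0.698
vertex -0.827 -4.226 1.533
vertex -1.223 -3.412 1.222
endloop
endfacet
facet normal -0.715 -0.185 -0.674
outer loop
vertex -0.646 -4.161 -0.004
vertex -1.295 -4.209 0.698
vertex -1.111 -3.372 0.273
endloop
endfacet
facet normal 0.417 -0.140 -0.898
outer loop
vertex 0.223 -4.148 0.398
vertex -0.646 -4.161 -0.004
vertex -0.173 -3.334 0.087
endloop
endfacet

endsolid


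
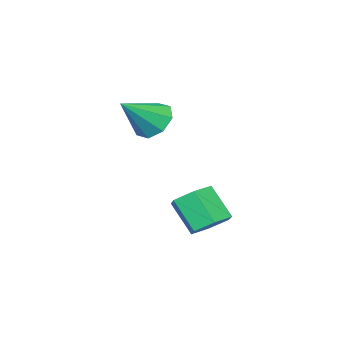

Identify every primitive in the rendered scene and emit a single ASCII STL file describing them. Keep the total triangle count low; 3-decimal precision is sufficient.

solid 
facet normal -0.757 0.215 -0.617
outer loop
vertex 3.88 -0.817 1.537
vertex 3.247 -1.085 2.221
vertex 3.682 -0.253 1.977
endloop
endfacet
facet normal 0.861 0.464 -0.207
outer loop
vertex 3.88 -0.817 1.537
vertex 3.682 -0.253 1.977
vertex 4.693 -1.495 3.399
endloop
endfacet
facet normal -0.757 0.215 -0.618
outer loop
vertex 3.682 -0.253 1.977
vertex 3.247 -1.085 2.221
vertex 3.228 -0.176 2.56
endloop
endfacet
facet normal 0.532 0.788 0.310
outer loop
vertex 3.682 -0.253 1.977
vertex 3.228 -0.176 2.56
vertex 4.693 -1.495 3.399
endloop
endfacet
facet normal -0.757 0.214 -0.617
outer loop
vertex 3.228 -0.176 2.56
vertex 3.247 -1.085 2.221
vertex 2.786 -0.632 2.944
endloop
endfacet
facet normal 0.079 0.596 0.799
outer loop
vertex 3.228 -0.176 2.56
vertex 2.786 -0.632 2.944
vertex 4.693 -1.495 3.399
endloop
endfacet
facet normal -0.757 0.214 -0.617
outer loop
vertex 2.786 -0.632 2.944
vertex 3.247 -1.085 2.221
vertex 2.614 -1.353 2.905
endloop
endfacet
facet normal -0.231 0.002 0.973
outer loop
vertex 2.786 -0.632 2.944
vertex 2.614 -1.353 2.905
vertex 4.693 -1.495 3.399
endloop
endfacet
facet normal -0.757 0.215 -0.617
outer loop
vertex 2.614 -1.353 2.905
vertex 3.247 -1.085 2.221
vertex 2.812 -1.917 2.465
endloop
endfacet
facet normal -0.218 -0.647 0.731
outer loop
vertex 2.614 -1.353 2.905
vertex 2.812 -1.917 2.465
vertex 4.693 -1.495 3.399
endloop
endfacet
facet normal -0.757 0.215 -0.617
outer loop
vertex 2.812 -1.917 2.465
vertex 3.247 -1.085 2.221
vertex 3.265 -1.994 1.882
endloop
endfacet
facet normal 0.111 -0.970 0.215
outer loop
vertex 2.812 -1.917 2.465
vertex 3.265 -1.994 1.882
vertex 4.693 -1.495 3.399
endloop
endfacet
facet normal -0.757 0.215 -0.617
outer loop
vertex 3.265 -1.994 1.882
vertex 3.247 -1.085 2.221
vertex 3.708 -1.538 1.498
endloop
endfacet
facet normal 0.564 -0.779 -0.275
outer loop
vertex 3.265 -1.994 1.882
vertex 3.708 -1.538 1.498
vertex 4.693 -1.495 3.399
endloop
endfacet
facet normal -0.757 0.214 -0.617
outer loop
vertex 3.708 -1.538 1.498
vertex 3.247 -1.085 2.221
vertex 3.88 -0.817 1.537
endloop
endfacet
facet normal 0.874 -0.184 -0.449
outer loop
vertex 3.708 -1.538 1.498
vertex 3.88 -0.817 1.537
vertex 4.693 -1.495 3.399
endloop
endfacet
facet normal 0.053 0.629 -0.775
outer loop
vertex 4.518 1.903 -2.398
vertex 3.604 2.005 -2.378
vertex 4.141 2.567 -1.885
endloop
endfacet
facet normal 0.911 0.289 0.296
outer loop
vertex 4.518 1.903 -2.398
vertex 4.141 2.567 -1.885
vertex 4.43 0.853 -1.103
endloop
endfacet
facet normal 0.910 0.289 0.297
outer loop
vertex 4.43 0.853 -1.103
vertex 4.141 2.567 -1.885
vertex 4.052 1.517 -0.59
endloop
endfacet
facet normal -0.052 -0.629 0.776
outer loop
vertex 4.43 0.853 -1.103
vertex 4.052 1.517 -0.59
vertex 3.516 0.955 -1.082
endloop
endfacet
facet normal 0.053 0.629 -0.775
outer loop
vertex 4.141 2.567 -1.885
vertex 3.604 2.005 -2.378
vertex 3.227 2.669 -1.865
endloop
endfacet
facet normal 0.100 0.770 0.631
outer loop
vertex 4.141 2.567 -1.885
vertex 3.227 2.669 -1.865
vertex 4.052 1.517 -0.59
endloop
endfacet
facet normal 0.100 0.770 0.631
outer loop
vertex 4.052 1.517 -0.59
vertex 3.227 2.669 -1.865
vertex 3.138 1.619 -0.57
endloop
endfacet
facet normal -0.053 -0.629 0.776
outer loop
vertex 4.052 1.517 -0.59
vertex 3.138 1.619 -0.57
vertex 3.516 0.955 -1.082
endloop
endfacet
facet normal 0.052 0.629 -0.776
outer loop
vertex 3.227 2.669 -1.865
vertex 3.604 2.005 -2.378
vertex 2.69 2.107 -2.357
endloop
endfacet
facet normal -0.810 0.481 0.335
outer loop
vertex 3.227 2.669 -1.865
vertex 2.69 2.107 -2.357
vertex 3.138 1.619 -0.57
endloop
endfacet
facet normal -0.811 0.480 0.334
outer loop
vertex 3.138 1.619 -0.57
vertex 2.69 2.107 -2.357
vertex 2.602 1.057 -1.062
endloop
endfacet
facet normal -0.053 -0.629 0.776
outer loop
vertex 3.138 1.619 -0.57
vertex 2.602 1.057 -1.062
vertex 3.516 0.955 -1.082
endloop
endfacet
facet normal 0.052 0.629 -0.776
outer loop
vertex 2.69 2.107 -2.357
vertex 3.604 2.005 -2.378
vertex 3.068 1.443 -2.87
endloop
endfacet
facet normal -0.910 -0.289 -0.296
outer loop
vertex 2.69 2.107 -2.357
vertex 3.068 1.443 -2.87
vertex 2.602 1.057 -1.062
endloop
endfacet
facet normal -0.911 -0.288 -0.296
outer loop
vertex 2.602 1.057 -1.062
vertex 3.068 1.443 -2.87
vertex 2.979 0.393 -1.575
endloop
endfacet
facet normal -0.053 -0.629 0.775
outer loop
vertex 2.602 1.057 -1.062
vertex 2.979 0.393 -1.575
vertex 3.516 0.955 -1.082
endloop
endfacet
facet normal 0.053 0.629 -0.776
outer loop
vertex 3.068 1.443 -2.87
vertex 3.604 2.005 -2.378
vertex 3.982 1.341 -2.89
endloop
endfacet
facet normal -0.100 -0.770 -0.631
outer loop
vertex 3.068 1.443 -2.87
vertex 3.982 1.341 -2.89
vertex 2.979 0.393 -1.575
endloop
endfacet
facet normal -0.100 -0.770 -0.631
outer loop
vertex 2.979 0.393 -1.575
vertex 3.982 1.341 -2.89
vertex 3.893 0.291 -1.595
endloop
endfacet
facet normal -0.053 -0.629 0.775
outer loop
vertex 2.979 0.393 -1.575
vertex 3.893 0.291 -1.595
vertex 3.516 0.955 -1.082
endloop
endfacet
facet normal 0.053 0.629 -0.776
outer loop
vertex 3.982 1.341 -2.89
vertex 3.604 2.005 -2.378
vertex 4.518 1.903 -2.398
endloop
endfacet
facet normal 0.811 -0.481 -0.334
outer loop
vertex 3.982 1.341 -2.89
vertex 4.518 1.903 -2.398
vertex 3.893 0.291 -1.595
endloop
endfacet
facet normal 0.810 -0.481 -0.335
outer loop
vertex 3.893 0.291 -1.595
vertex 4.518 1.903 -2.398
vertex 4.43 0.853 -1.103
endloop
endfacet
facet normal -0.052 -0.629 0.776
outer loop
vertex 3.893 0.291 -1.595
vertex 4.43 0.853 -1.103
vertex 3.516 0.955 -1.082
endloop
endfacet

endsolid


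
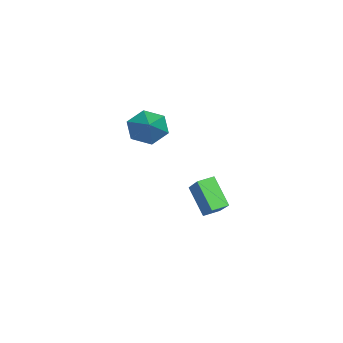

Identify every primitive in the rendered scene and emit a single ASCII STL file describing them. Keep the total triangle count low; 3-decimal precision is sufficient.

solid 
facet normal -0.737 -0.317 -0.597
outer loop
vertex 0.704 0.495 -3.209
vertex 0.267 1.192 -3.039
vertex 1.467 1.308 -4.584
endloop
endfacet
facet normal 0.520 -0.830 -0.202
outer loop
vertex 3.053 1.988 -3.301
vertex 0.704 0.495 -3.209
vertex 1.467 1.308 -4.584
endloop
endfacet
facet normal -0.738 -0.316 -0.597
outer loop
vertex 1.467 1.308 -4.584
vertex 0.267 1.192 -3.039
vertex 1.03 2.005 -4.413
endloop
endfacet
facet normal 0.431 0.460 -0.776
outer loop
vertex 1.03 2.005 -4.413
vertex 3.053 1.988 -3.301
vertex 1.467 1.308 -4.584
endloop
endfacet
facet normal -0.431 -0.460 0.776
outer loop
vertex 0.704 0.495 -3.209
vertex 1.853 1.872 -1.756
vertex 0.267 1.192 -3.039
endloop
endfacet
facet normal 0.520 -0.830 -0.203
outer loop
vertex 2.29 1.175 -1.927
vertex 0.704 0.495 -3.209
vertex 3.053 1.988 -3.301
endloop
endfacet
facet normal -0.430 -0.460 0.777
outer loop
vertex 2.29 1.175 -1.927
vertex 1.853 1.872 -1.756
vertex 0.704 0.495 -3.209
endloop
endfacet
facet normal -0.520 0.830 0.203
outer loop
vertex 0.267 1.192 -3.039
vertex 1.853 1.872 -1.756
vertex 1.03 2.005 -4.413
endloop
endfacet
facet normal 0.431 0.460 -0.777
outer loop
vertex 2.616 2.685 -3.131
vertex 3.053 1.988 -3.301
vertex 1.03 2.005 -4.413
endloop
endfacet
facet normal -0.520 0.830 0.202
outer loop
vertex 1.03 2.005 -4.413
vertex 1.853 1.872 -1.756
vertex 2.616 2.685 -3.131
endloop
endfacet
facet normal 0.737 0.317 0.597
outer loop
vertex 2.616 2.685 -3.131
vertex 2.29 1.175 -1.927
vertex 3.053 1.988 -3.301
endloop
endfacet
facet normal 0.738 0.316 0.596
outer loop
vertex 1.853 1.872 -1.756
vertex 2.29 1.175 -1.927
vertex 2.616 2.685 -3.131
endloop
endfacet
facet normal -0.841 -0.216 -0.497
outer loop
vertex -3.72 -3.191 -2.488
vertex -4.258 -2.469 -1.892
vertex -3.79 -2.164 -2.817
endloop
endfacet
facet normal 0.842 -0.112 -0.528
outer loop
vertex -3.72 -3.191 -2.488
vertex -3.79 -2.164 -2.817
vertex -2.562 -2.031 -0.888
endloop
endfacet
facet normal -0.841 -0.216 -0.497
outer loop
vertex -3.79 -2.164 -2.817
vertex -4.258 -2.469 -1.892
vertex -4.328 -1.442 -2.221
endloop
endfacet
facet normal 0.547 0.736 -0.399
outer loop
vertex -3.79 -2.164 -2.817
vertex -4.328 -1.442 -2.221
vertex -2.562 -2.031 -0.888
endloop
endfacet
facet normal -0.840 -0.217 -0.498
outer loop
vertex -4.328 -1.442 -2.221
vertex -4.258 -2.469 -1.892
vertex -4.797 -1.746 -1.297
endloop
endfacet
facet normal 0.058 0.939 0.338
outer loop
vertex -4.328 -1.442 -2.221
vertex -4.797 -1.746 -1.297
vertex -2.562 -2.031 -0.888
endloop
endfacet
facet normal -0.840 -0.217 -0.498
outer loop
vertex -4.797 -1.746 -1.297
vertex -4.258 -2.469 -1.892
vertex -4.727 -2.773 -0.968
endloop
endfacet
facet normal -0.136 0.294 0.946
outer loop
vertex -4.797 -1.746 -1.297
vertex -4.727 -2.773 -0.968
vertex -2.562 -2.031 -0.888
endloop
endfacet
facet normal -0.840 -0.216 -0.497
outer loop
vertex -4.727 -2.773 -0.968
vertex -4.258 -2.469 -1.892
vertex -4.189 -3.495 -1.564
endloop
endfacet
facet normal 0.160 -0.555 0.816
outer loop
vertex -4.727 -2.773 -0.968
vertex -4.189 -3.495 -1.564
vertex -2.562 -2.031 -0.888
endloop
endfacet
facet normal -0.840 -0.216 -0.497
outer loop
vertex -4.189 -3.495 -1.564
vertex -4.258 -2.469 -1.892
vertex -3.72 -3.191 -2.488
endloop
endfacet
facet normal 0.648 -0.757 0.080
outer loop
vertex -4.189 -3.495 -1.564
vertex -3.72 -3.191 -2.488
vertex -2.562 -2.031 -0.888
endloop
endfacet

endsolid


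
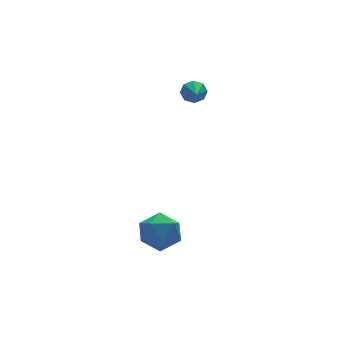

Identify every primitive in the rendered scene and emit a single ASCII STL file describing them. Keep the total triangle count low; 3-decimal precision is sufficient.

solid 
facet normal 0.053 -0.064 0.997
outer loop
vertex -0.708 -0.32 -2.814
vertex -1.678 -1.06 -2.81
vertex -0.555 -1.527 -2.9
endloop
endfacet
facet normal 0.701 0.038 0.712
outer loop
vertex -0.708 -0.32 -2.814
vertex -0.555 -1.527 -2.9
vertex 0.11 -0.777 -3.594
endloop
endfacet
facet normal 0.684 0.646 0.339
outer loop
vertex -0.708 -0.32 -2.814
vertex 0.11 -0.777 -3.594
vertex -0.601 0.154 -3.933
endloop
endfacet
facet normal 0.026 0.920 0.392
outer loop
vertex -0.708 -0.32 -2.814
vertex -0.601 0.154 -3.933
vertex -1.707 -0.021 -3.448
endloop
endfacet
facet normal -0.363 0.480 0.799
outer loop
vertex -0.708 -0.32 -2.814
vertex -1.707 -0.021 -3.448
vertex -1.678 -1.06 -2.81
endloop
endfacet
facet normal 0.829 -0.496 0.258
outer loop
vertex 0.11 -0.777 -3.594
vertex -0.555 -1.527 -2.9
vertex -0.353 -1.799 -4.072
endloop
endfacet
facet normal -0.218 -0.662 0.717
outer loop
vertex -0.555 -1.527 -2.9
vertex -1.678 -1.06 -2.81
vertex -1.459 -1.974 -3.587
endloop
endfacet
facet normal -0.892 0.219 0.396
outer loop
vertex -1.678 -1.06 -2.81
vertex -1.707 -0.021 -3.448
vertex -2.17 -1.043 -3.926
endloop
endfacet
facet normal -0.261 0.929 -0.261
outer loop
vertex -1.707 -0.021 -3.448
vertex -0.601 0.154 -3.933
vertex -1.505 -0.293 -4.62
endloop
endfacet
facet normal 0.802 0.487 -0.346
outer loop
vertex -0.601 0.154 -3.933
vertex 0.11 -0.777 -3.594
vertex -0.382 -0.76 -4.71
endloop
endfacet
facet normal -0.026 -0.920 -0.392
outer loop
vertex -1.352 -1.5 -4.706
vertex -0.353 -1.799 -4.072
vertex -1.459 -1.974 -3.587
endloop
endfacet
facet normal -0.684 -0.646 -0.339
outer loop
vertex -1.352 -1.5 -4.706
vertex -1.459 -1.974 -3.587
vertex -2.17 -1.043 -3.926
endloop
endfacet
facet normal -0.701 -0.038 -0.712
outer loop
vertex -1.352 -1.5 -4.706
vertex -2.17 -1.043 -3.926
vertex -1.505 -0.293 -4.62
endloop
endfacet
facet normal -0.053 0.064 -0.997
outer loop
vertex -1.352 -1.5 -4.706
vertex -1.505 -0.293 -4.62
vertex -0.382 -0.76 -4.71
endloop
endfacet
facet normal 0.363 -0.480 -0.799
outer loop
vertex -1.352 -1.5 -4.706
vertex -0.382 -0.76 -4.71
vertex -0.353 -1.799 -4.072
endloop
endfacet
facet normal 0.261 -0.929 0.261
outer loop
vertex -1.459 -1.974 -3.587
vertex -0.353 -1.799 -4.072
vertex -0.555 -1.527 -2.9
endloop
endfacet
facet normal -0.802 -0.487 0.346
outer loop
vertex -2.17 -1.043 -3.926
vertex -1.459 -1.974 -3.587
vertex -1.678 -1.06 -2.81
endloop
endfacet
facet normal -0.829 0.496 -0.258
outer loop
vertex -1.505 -0.293 -4.62
vertex -2.17 -1.043 -3.926
vertex -1.707 -0.021 -3.448
endloop
endfacet
facet normal 0.218 0.662 -0.717
outer loop
vertex -0.382 -0.76 -4.71
vertex -1.505 -0.293 -4.62
vertex -0.601 0.154 -3.933
endloop
endfacet
facet normal 0.892 -0.219 -0.396
outer loop
vertex -0.353 -1.799 -4.072
vertex -0.382 -0.76 -4.71
vertex 0.11 -0.777 -3.594
endloop
endfacet
facet normal 0.361 0.830 -0.424
outer loop
vertex 3.39 2.561 2.512
vertex 3.024 2.951 2.964
vertex 3.665 2.67 2.959
endloop
endfacet
facet normal 0.547 -0.826 -0.135
outer loop
vertex 3.39 2.561 2.512
vertex 3.665 2.67 2.959
vertex 2.536 1.829 3.536
endloop
endfacet
facet normal 0.361 0.831 -0.423
outer loop
vertex 3.665 2.67 2.959
vertex 3.024 2.951 2.964
vertex 3.564 2.943 3.409
endloop
endfacet
facet normal 0.668 -0.560 0.490
outer loop
vertex 3.665 2.67 2.959
vertex 3.564 2.943 3.409
vertex 2.536 1.829 3.536
endloop
endfacet
facet normal 0.362 0.830 -0.424
outer loop
vertex 3.564 2.943 3.409
vertex 3.024 2.951 2.964
vertex 3.147 3.221 3.598
endloop
endfacet
facet normal 0.307 -0.176 0.935
outer loop
vertex 3.564 2.943 3.409
vertex 3.147 3.221 3.598
vertex 2.536 1.829 3.536
endloop
endfacet
facet normal 0.360 0.831 -0.424
outer loop
vertex 3.147 3.221 3.598
vertex 3.024 2.951 2.964
vertex 2.657 3.34 3.415
endloop
endfacet
facet normal -0.326 0.101 0.940
outer loop
vertex 3.147 3.221 3.598
vertex 2.657 3.34 3.415
vertex 2.536 1.829 3.536
endloop
endfacet
facet normal 0.362 0.831 -0.422
outer loop
vertex 2.657 3.34 3.415
vertex 3.024 2.951 2.964
vertex 2.383 3.232 2.968
endloop
endfacet
facet normal -0.859 0.109 0.500
outer loop
vertex 2.657 3.34 3.415
vertex 2.383 3.232 2.968
vertex 2.536 1.829 3.536
endloop
endfacet
facet normal 0.361 0.830 -0.425
outer loop
vertex 2.383 3.232 2.968
vertex 3.024 2.951 2.964
vertex 2.484 2.958 2.519
endloop
endfacet
facet normal -0.980 -0.157 -0.124
outer loop
vertex 2.383 3.232 2.968
vertex 2.484 2.958 2.519
vertex 2.536 1.829 3.536
endloop
endfacet
facet normal 0.360 0.831 -0.424
outer loop
vertex 2.484 2.958 2.519
vertex 3.024 2.951 2.964
vertex 2.901 2.681 2.33
endloop
endfacet
facet normal -0.618 -0.542 -0.570
outer loop
vertex 2.484 2.958 2.519
vertex 2.901 2.681 2.33
vertex 2.536 1.829 3.536
endloop
endfacet
facet normal 0.362 0.830 -0.424
outer loop
vertex 2.901 2.681 2.33
vertex 3.024 2.951 2.964
vertex 3.39 2.561 2.512
endloop
endfacet
facet normal 0.013 -0.819 -0.574
outer loop
vertex 2.901 2.681 2.33
vertex 3.39 2.561 2.512
vertex 2.536 1.829 3.536
endloop
endfacet

endsolid


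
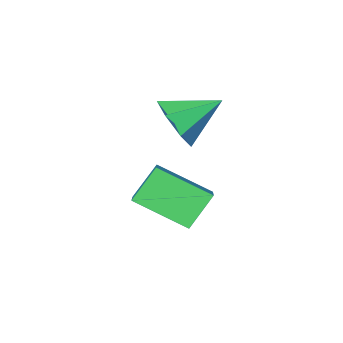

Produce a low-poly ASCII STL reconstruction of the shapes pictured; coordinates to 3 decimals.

solid 
facet normal 0.818 -0.316 -0.480
outer loop
vertex -1.879 -2.094 3.006
vertex -2.463 -2.466 2.256
vertex -2.053 -1.535 2.341
endloop
endfacet
facet normal 0.082 0.773 0.629
outer loop
vertex -1.879 -2.094 3.006
vertex -2.053 -1.535 2.341
vertex -3.837 -1.934 3.064
endloop
endfacet
facet normal 0.818 -0.316 -0.481
outer loop
vertex -2.053 -1.535 2.341
vertex -2.463 -2.466 2.256
vertex -2.536 -1.677 1.613
endloop
endfacet
facet normal -0.232 0.972 -0.036
outer loop
vertex -2.053 -1.535 2.341
vertex -2.536 -1.677 1.613
vertex -3.837 -1.934 3.064
endloop
endfacet
facet normal 0.818 -0.316 -0.481
outer loop
vertex -2.536 -1.677 1.613
vertex -2.463 -2.466 2.256
vertex -2.964 -2.413 1.369
endloop
endfacet
facet normal -0.667 0.553 -0.500
outer loop
vertex -2.536 -1.677 1.613
vertex -2.964 -2.413 1.369
vertex -3.837 -1.934 3.064
endloop
endfacet
facet normal 0.818 -0.316 -0.481
outer loop
vertex -2.964 -2.413 1.369
vertex -2.463 -2.466 2.256
vertex -3.014 -3.188 1.793
endloop
endfacet
facet normal -0.895 -0.168 -0.413
outer loop
vertex -2.964 -2.413 1.369
vertex -3.014 -3.188 1.793
vertex -3.837 -1.934 3.064
endloop
endfacet
facet normal 0.818 -0.317 -0.480
outer loop
vertex -3.014 -3.188 1.793
vertex -2.463 -2.466 2.256
vertex -2.65 -3.419 2.566
endloop
endfacet
facet normal -0.745 -0.648 0.157
outer loop
vertex -3.014 -3.188 1.793
vertex -2.65 -3.419 2.566
vertex -3.837 -1.934 3.064
endloop
endfacet
facet normal 0.818 -0.317 -0.481
outer loop
vertex -2.65 -3.419 2.566
vertex -2.463 -2.466 2.256
vertex -2.144 -2.932 3.106
endloop
endfacet
facet normal -0.330 -0.526 0.784
outer loop
vertex -2.65 -3.419 2.566
vertex -2.144 -2.932 3.106
vertex -3.837 -1.934 3.064
endloop
endfacet
facet normal 0.818 -0.316 -0.480
outer loop
vertex -2.144 -2.932 3.106
vertex -2.463 -2.466 2.256
vertex -1.879 -2.094 3.006
endloop
endfacet
facet normal 0.038 0.107 0.994
outer loop
vertex -2.144 -2.932 3.106
vertex -1.879 -2.094 3.006
vertex -3.837 -1.934 3.064
endloop
endfacet
facet normal -0.664 -0.062 0.745
outer loop
vertex -2.332 -3.246 0.011
vertex -1.658 -2.254 0.693
vertex -3.471 -1.854 -0.888
endloop
endfacet
facet normal -0.488 -0.719 -0.495
outer loop
vertex -2.522 -1.766 -1.953
vertex -2.332 -3.246 0.011
vertex -3.471 -1.854 -0.888
endloop
endfacet
facet normal -0.664 -0.062 0.745
outer loop
vertex -3.471 -1.854 -0.888
vertex -1.658 -2.254 0.693
vertex -2.797 -0.862 -0.205
endloop
endfacet
facet normal -0.566 0.693 -0.447
outer loop
vertex -2.797 -0.862 -0.205
vertex -2.522 -1.766 -1.953
vertex -3.471 -1.854 -0.888
endloop
endfacet
facet normal 0.566 -0.692 0.447
outer loop
vertex -2.332 -3.246 0.011
vertex -0.709 -2.166 -0.372
vertex -1.658 -2.254 0.693
endloop
endfacet
facet normal -0.489 -0.719 -0.494
outer loop
vertex -1.383 -3.158 -1.055
vertex -2.332 -3.246 0.011
vertex -2.522 -1.766 -1.953
endloop
endfacet
facet normal 0.566 -0.692 0.447
outer loop
vertex -1.383 -3.158 -1.055
vertex -0.709 -2.166 -0.372
vertex -2.332 -3.246 0.011
endloop
endfacet
facet normal 0.488 0.719 0.495
outer loop
vertex -1.658 -2.254 0.693
vertex -0.709 -2.166 -0.372
vertex -2.797 -0.862 -0.205
endloop
endfacet
facet normal -0.566 0.692 -0.447
outer loop
vertex -1.848 -0.774 -1.271
vertex -2.522 -1.766 -1.953
vertex -2.797 -0.862 -0.205
endloop
endfacet
facet normal 0.489 0.719 0.494
outer loop
vertex -2.797 -0.862 -0.205
vertex -0.709 -2.166 -0.372
vertex -1.848 -0.774 -1.271
endloop
endfacet
facet normal 0.663 0.062 -0.746
outer loop
vertex -1.848 -0.774 -1.271
vertex -1.383 -3.158 -1.055
vertex -2.522 -1.766 -1.953
endloop
endfacet
facet normal 0.664 0.062 -0.745
outer loop
vertex -0.709 -2.166 -0.372
vertex -1.383 -3.158 -1.055
vertex -1.848 -0.774 -1.271
endloop
endfacet

endsolid


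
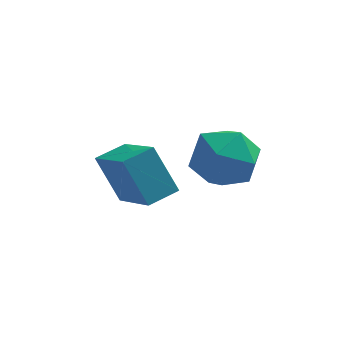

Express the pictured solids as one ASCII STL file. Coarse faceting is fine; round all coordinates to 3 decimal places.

solid 
facet normal -0.432 0.308 0.848
outer loop
vertex -4.264 -1.421 2.242
vertex -3.414 -0.806 2.452
vertex -5.198 0.24 1.163
endloop
endfacet
facet normal -0.794 -0.575 -0.197
outer loop
vertex -4.446 -0.294 -0.312
vertex -4.264 -1.421 2.242
vertex -5.198 0.24 1.163
endloop
endfacet
facet normal -0.433 0.307 0.848
outer loop
vertex -5.198 0.24 1.163
vertex -3.414 -0.806 2.452
vertex -4.348 0.855 1.374
endloop
endfacet
facet normal -0.427 0.759 -0.492
outer loop
vertex -4.348 0.855 1.374
vertex -4.446 -0.294 -0.312
vertex -5.198 0.24 1.163
endloop
endfacet
facet normal 0.427 -0.758 0.492
outer loop
vertex -4.264 -1.421 2.242
vertex -2.662 -1.34 0.977
vertex -3.414 -0.806 2.452
endloop
endfacet
facet normal -0.794 -0.575 -0.197
outer loop
vertex -3.512 -1.955 0.766
vertex -4.264 -1.421 2.242
vertex -4.446 -0.294 -0.312
endloop
endfacet
facet normal 0.427 -0.759 0.492
outer loop
vertex -3.512 -1.955 0.766
vertex -2.662 -1.34 0.977
vertex -4.264 -1.421 2.242
endloop
endfacet
facet normal 0.794 0.575 0.197
outer loop
vertex -3.414 -0.806 2.452
vertex -2.662 -1.34 0.977
vertex -4.348 0.855 1.374
endloop
endfacet
facet normal -0.427 0.759 -0.492
outer loop
vertex -3.596 0.321 -0.102
vertex -4.446 -0.294 -0.312
vertex -4.348 0.855 1.374
endloop
endfacet
facet normal 0.794 0.575 0.197
outer loop
vertex -4.348 0.855 1.374
vertex -2.662 -1.34 0.977
vertex -3.596 0.321 -0.102
endloop
endfacet
facet normal 0.432 -0.307 -0.848
outer loop
vertex -3.596 0.321 -0.102
vertex -3.512 -1.955 0.766
vertex -4.446 -0.294 -0.312
endloop
endfacet
facet normal 0.433 -0.307 -0.848
outer loop
vertex -2.662 -1.34 0.977
vertex -3.512 -1.955 0.766
vertex -3.596 0.321 -0.102
endloop
endfacet
facet normal -0.964 0.182 0.196
outer loop
vertex -2.214 -0.498 2.08
vertex -2.391 -1.646 2.273
vertex -2.077 -0.941 3.162
endloop
endfacet
facet normal -0.558 0.741 0.374
outer loop
vertex -2.214 -0.498 2.08
vertex -2.077 -0.941 3.162
vertex -1.307 -0.152 2.747
endloop
endfacet
facet normal -0.209 0.955 -0.211
outer loop
vertex -2.214 -0.498 2.08
vertex -1.307 -0.152 2.747
vertex -1.146 -0.37 1.601
endloop
endfacet
facet normal -0.399 0.528 -0.750
outer loop
vertex -2.214 -0.498 2.08
vertex -1.146 -0.37 1.601
vertex -1.816 -1.293 1.308
endloop
endfacet
facet normal -0.866 0.050 -0.498
outer loop
vertex -2.214 -0.498 2.08
vertex -1.816 -1.293 1.308
vertex -2.391 -1.646 2.273
endloop
endfacet
facet normal -0.074 0.520 0.851
outer loop
vertex -1.307 -0.152 2.747
vertex -2.077 -0.941 3.162
vertex -0.924 -1.087 3.352
endloop
endfacet
facet normal -0.731 -0.385 0.563
outer loop
vertex -2.077 -0.941 3.162
vertex -2.391 -1.646 2.273
vertex -1.594 -2.01 3.059
endloop
endfacet
facet normal -0.574 -0.598 -0.560
outer loop
vertex -2.391 -1.646 2.273
vertex -1.816 -1.293 1.308
vertex -1.433 -2.228 1.913
endloop
endfacet
facet normal 0.182 0.175 -0.968
outer loop
vertex -1.816 -1.293 1.308
vertex -1.146 -0.37 1.601
vertex -0.663 -1.439 1.498
endloop
endfacet
facet normal 0.490 0.866 -0.096
outer loop
vertex -1.146 -0.37 1.601
vertex -1.307 -0.152 2.747
vertex -0.349 -0.734 2.387
endloop
endfacet
facet normal 0.399 -0.528 0.750
outer loop
vertex -0.526 -1.882 2.58
vertex -0.924 -1.087 3.352
vertex -1.594 -2.01 3.059
endloop
endfacet
facet normal 0.209 -0.955 0.211
outer loop
vertex -0.526 -1.882 2.58
vertex -1.594 -2.01 3.059
vertex -1.433 -2.228 1.913
endloop
endfacet
facet normal 0.558 -0.741 -0.374
outer loop
vertex -0.526 -1.882 2.58
vertex -1.433 -2.228 1.913
vertex -0.663 -1.439 1.498
endloop
endfacet
facet normal 0.964 -0.182 -0.196
outer loop
vertex -0.526 -1.882 2.58
vertex -0.663 -1.439 1.498
vertex -0.349 -0.734 2.387
endloop
endfacet
facet normal 0.866 -0.050 0.498
outer loop
vertex -0.526 -1.882 2.58
vertex -0.349 -0.734 2.387
vertex -0.924 -1.087 3.352
endloop
endfacet
facet normal -0.182 -0.175 0.968
outer loop
vertex -1.594 -2.01 3.059
vertex -0.924 -1.087 3.352
vertex -2.077 -0.941 3.162
endloop
endfacet
facet normal -0.490 -0.866 0.096
outer loop
vertex -1.433 -2.228 1.913
vertex -1.594 -2.01 3.059
vertex -2.391 -1.646 2.273
endloop
endfacet
facet normal 0.074 -0.520 -0.851
outer loop
vertex -0.663 -1.439 1.498
vertex -1.433 -2.228 1.913
vertex -1.816 -1.293 1.308
endloop
endfacet
facet normal 0.731 0.385 -0.563
outer loop
vertex -0.349 -0.734 2.387
vertex -0.663 -1.439 1.498
vertex -1.146 -0.37 1.601
endloop
endfacet
facet normal 0.574 0.598 0.560
outer loop
vertex -0.924 -1.087 3.352
vertex -0.349 -0.734 2.387
vertex -1.307 -0.152 2.747
endloop
endfacet

endsolid


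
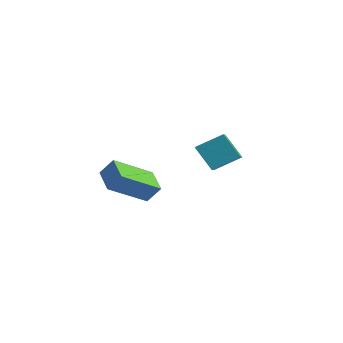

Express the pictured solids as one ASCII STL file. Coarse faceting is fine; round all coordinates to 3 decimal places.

solid 
facet normal -0.867 0.366 0.338
outer loop
vertex -1.164 -2.85 -2.611
vertex -0.725 -2.49 -1.874
vertex -0.836 -1.105 -3.657
endloop
endfacet
facet normal -0.472 -0.386 -0.792
outer loop
vertex 0.265 -1.57 -4.086
vertex -1.164 -2.85 -2.611
vertex -0.836 -1.105 -3.657
endloop
endfacet
facet normal -0.867 0.366 0.338
outer loop
vertex -0.836 -1.105 -3.657
vertex -0.725 -2.49 -1.874
vertex -0.397 -0.746 -2.92
endloop
endfacet
facet normal 0.160 0.847 -0.508
outer loop
vertex -0.397 -0.746 -2.92
vertex 0.265 -1.57 -4.086
vertex -0.836 -1.105 -3.657
endloop
endfacet
facet normal -0.159 -0.846 0.508
outer loop
vertex -1.164 -2.85 -2.611
vertex 0.376 -2.955 -2.303
vertex -0.725 -2.49 -1.874
endloop
endfacet
facet normal -0.472 -0.387 -0.792
outer loop
vertex -0.063 -3.314 -3.04
vertex -1.164 -2.85 -2.611
vertex 0.265 -1.57 -4.086
endloop
endfacet
facet normal -0.159 -0.847 0.507
outer loop
vertex -0.063 -3.314 -3.04
vertex 0.376 -2.955 -2.303
vertex -1.164 -2.85 -2.611
endloop
endfacet
facet normal 0.472 0.386 0.792
outer loop
vertex -0.725 -2.49 -1.874
vertex 0.376 -2.955 -2.303
vertex -0.397 -0.746 -2.92
endloop
endfacet
facet normal 0.159 0.847 -0.508
outer loop
vertex 0.704 -1.21 -3.349
vertex 0.265 -1.57 -4.086
vertex -0.397 -0.746 -2.92
endloop
endfacet
facet normal 0.472 0.386 0.793
outer loop
vertex -0.397 -0.746 -2.92
vertex 0.376 -2.955 -2.303
vertex 0.704 -1.21 -3.349
endloop
endfacet
facet normal 0.867 -0.366 -0.338
outer loop
vertex 0.704 -1.21 -3.349
vertex -0.063 -3.314 -3.04
vertex 0.265 -1.57 -4.086
endloop
endfacet
facet normal 0.867 -0.366 -0.338
outer loop
vertex 0.376 -2.955 -2.303
vertex -0.063 -3.314 -3.04
vertex 0.704 -1.21 -3.349
endloop
endfacet
facet normal -0.596 -0.155 0.788
outer loop
vertex -0.092 1.232 -1.908
vertex 0.529 2.228 -1.242
vertex -1.118 2.257 -2.483
endloop
endfacet
facet normal -0.461 -0.738 -0.494
outer loop
vertex -0.289 2.472 -3.578
vertex -0.092 1.232 -1.908
vertex -1.118 2.257 -2.483
endloop
endfacet
facet normal -0.596 -0.155 0.788
outer loop
vertex -1.118 2.257 -2.483
vertex 0.529 2.228 -1.242
vertex -0.497 3.253 -1.817
endloop
endfacet
facet normal -0.658 0.657 -0.369
outer loop
vertex -0.497 3.253 -1.817
vertex -0.289 2.472 -3.578
vertex -1.118 2.257 -2.483
endloop
endfacet
facet normal 0.658 -0.657 0.369
outer loop
vertex -0.092 1.232 -1.908
vertex 1.358 2.443 -2.337
vertex 0.529 2.228 -1.242
endloop
endfacet
facet normal -0.461 -0.738 -0.494
outer loop
vertex 0.737 1.447 -3.003
vertex -0.092 1.232 -1.908
vertex -0.289 2.472 -3.578
endloop
endfacet
facet normal 0.658 -0.657 0.369
outer loop
vertex 0.737 1.447 -3.003
vertex 1.358 2.443 -2.337
vertex -0.092 1.232 -1.908
endloop
endfacet
facet normal 0.461 0.738 0.494
outer loop
vertex 0.529 2.228 -1.242
vertex 1.358 2.443 -2.337
vertex -0.497 3.253 -1.817
endloop
endfacet
facet normal -0.658 0.657 -0.369
outer loop
vertex 0.332 3.468 -2.912
vertex -0.289 2.472 -3.578
vertex -0.497 3.253 -1.817
endloop
endfacet
facet normal 0.461 0.738 0.494
outer loop
vertex -0.497 3.253 -1.817
vertex 1.358 2.443 -2.337
vertex 0.332 3.468 -2.912
endloop
endfacet
facet normal 0.596 0.155 -0.788
outer loop
vertex 0.332 3.468 -2.912
vertex 0.737 1.447 -3.003
vertex -0.289 2.472 -3.578
endloop
endfacet
facet normal 0.596 0.155 -0.788
outer loop
vertex 1.358 2.443 -2.337
vertex 0.737 1.447 -3.003
vertex 0.332 3.468 -2.912
endloop
endfacet

endsolid


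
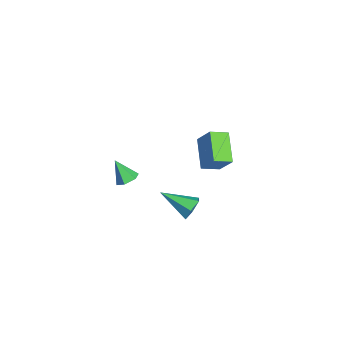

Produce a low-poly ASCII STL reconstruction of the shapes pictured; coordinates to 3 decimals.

solid 
facet normal 0.424 0.399 -0.813
outer loop
vertex 3.19 -1.111 1.941
vertex 2.862 -1.402 1.627
vertex 2.712 -0.91 1.79
endloop
endfacet
facet normal 0.015 0.624 0.782
outer loop
vertex 3.19 -1.111 1.941
vertex 2.712 -0.91 1.79
vertex 2.378 -1.858 2.553
endloop
endfacet
facet normal 0.424 0.399 -0.813
outer loop
vertex 2.712 -0.91 1.79
vertex 2.862 -1.402 1.627
vertex 2.384 -1.202 1.476
endloop
endfacet
facet normal -0.782 0.534 0.321
outer loop
vertex 2.712 -0.91 1.79
vertex 2.384 -1.202 1.476
vertex 2.378 -1.858 2.553
endloop
endfacet
facet normal 0.424 0.400 -0.812
outer loop
vertex 2.384 -1.202 1.476
vertex 2.862 -1.402 1.627
vertex 2.534 -1.694 1.312
endloop
endfacet
facet normal -0.958 -0.241 -0.152
outer loop
vertex 2.384 -1.202 1.476
vertex 2.534 -1.694 1.312
vertex 2.378 -1.858 2.553
endloop
endfacet
facet normal 0.425 0.399 -0.812
outer loop
vertex 2.534 -1.694 1.312
vertex 2.862 -1.402 1.627
vertex 3.012 -1.895 1.463
endloop
endfacet
facet normal -0.338 -0.927 -0.165
outer loop
vertex 2.534 -1.694 1.312
vertex 3.012 -1.895 1.463
vertex 2.378 -1.858 2.553
endloop
endfacet
facet normal 0.425 0.399 -0.812
outer loop
vertex 3.012 -1.895 1.463
vertex 2.862 -1.402 1.627
vertex 3.34 -1.603 1.778
endloop
endfacet
facet normal 0.460 -0.837 0.296
outer loop
vertex 3.012 -1.895 1.463
vertex 3.34 -1.603 1.778
vertex 2.378 -1.858 2.553
endloop
endfacet
facet normal 0.424 0.399 -0.813
outer loop
vertex 3.34 -1.603 1.778
vertex 2.862 -1.402 1.627
vertex 3.19 -1.111 1.941
endloop
endfacet
facet normal 0.636 -0.061 0.769
outer loop
vertex 3.34 -1.603 1.778
vertex 3.19 -1.111 1.941
vertex 2.378 -1.858 2.553
endloop
endfacet
facet normal -0.475 -0.350 -0.807
outer loop
vertex -1.571 2.592 -2.528
vertex -3.017 2.688 -1.718
vertex -1.691 3.49 -2.847
endloop
endfacet
facet normal 0.871 -0.057 -0.489
outer loop
vertex -1.063 3.952 -1.782
vertex -1.571 2.592 -2.528
vertex -1.691 3.49 -2.847
endloop
endfacet
facet normal -0.475 -0.350 -0.807
outer loop
vertex -1.691 3.49 -2.847
vertex -3.017 2.688 -1.718
vertex -3.136 3.585 -2.037
endloop
endfacet
facet normal -0.125 0.935 -0.332
outer loop
vertex -3.136 3.585 -2.037
vertex -1.063 3.952 -1.782
vertex -1.691 3.49 -2.847
endloop
endfacet
facet normal 0.124 -0.935 0.332
outer loop
vertex -1.571 2.592 -2.528
vertex -2.389 3.15 -0.653
vertex -3.017 2.688 -1.718
endloop
endfacet
facet normal 0.871 -0.058 -0.488
outer loop
vertex -0.944 3.055 -1.463
vertex -1.571 2.592 -2.528
vertex -1.063 3.952 -1.782
endloop
endfacet
facet normal 0.125 -0.935 0.333
outer loop
vertex -0.944 3.055 -1.463
vertex -2.389 3.15 -0.653
vertex -1.571 2.592 -2.528
endloop
endfacet
facet normal -0.871 0.058 0.488
outer loop
vertex -3.017 2.688 -1.718
vertex -2.389 3.15 -0.653
vertex -3.136 3.585 -2.037
endloop
endfacet
facet normal -0.125 0.935 -0.333
outer loop
vertex -2.509 4.048 -0.972
vertex -1.063 3.952 -1.782
vertex -3.136 3.585 -2.037
endloop
endfacet
facet normal -0.871 0.057 0.488
outer loop
vertex -3.136 3.585 -2.037
vertex -2.389 3.15 -0.653
vertex -2.509 4.048 -0.972
endloop
endfacet
facet normal 0.475 0.350 0.807
outer loop
vertex -2.509 4.048 -0.972
vertex -0.944 3.055 -1.463
vertex -1.063 3.952 -1.782
endloop
endfacet
facet normal 0.475 0.350 0.807
outer loop
vertex -2.389 3.15 -0.653
vertex -0.944 3.055 -1.463
vertex -2.509 4.048 -0.972
endloop
endfacet
facet normal 0.415 0.796 -0.441
outer loop
vertex 4.204 1.121 0.239
vertex 3.671 1.222 -0.081
vertex 3.756 1.49 0.483
endloop
endfacet
facet normal 0.401 -0.114 0.909
outer loop
vertex 4.204 1.121 0.239
vertex 3.756 1.49 0.483
vertex 3.009 -0.042 0.621
endloop
endfacet
facet normal 0.417 0.795 -0.441
outer loop
vertex 3.756 1.49 0.483
vertex 3.671 1.222 -0.081
vertex 3.223 1.592 0.163
endloop
endfacet
facet normal -0.450 0.295 0.843
outer loop
vertex 3.756 1.49 0.483
vertex 3.223 1.592 0.163
vertex 3.009 -0.042 0.621
endloop
endfacet
facet normal 0.416 0.795 -0.442
outer loop
vertex 3.223 1.592 0.163
vertex 3.671 1.222 -0.081
vertex 3.138 1.323 -0.401
endloop
endfacet
facet normal -0.986 0.151 0.077
outer loop
vertex 3.223 1.592 0.163
vertex 3.138 1.323 -0.401
vertex 3.009 -0.042 0.621
endloop
endfacet
facet normal 0.416 0.795 -0.441
outer loop
vertex 3.138 1.323 -0.401
vertex 3.671 1.222 -0.081
vertex 3.586 0.954 -0.644
endloop
endfacet
facet normal -0.670 -0.403 -0.623
outer loop
vertex 3.138 1.323 -0.401
vertex 3.586 0.954 -0.644
vertex 3.009 -0.042 0.621
endloop
endfacet
facet normal 0.417 0.795 -0.441
outer loop
vertex 3.586 0.954 -0.644
vertex 3.671 1.222 -0.081
vertex 4.119 0.852 -0.324
endloop
endfacet
facet normal 0.179 -0.811 -0.557
outer loop
vertex 3.586 0.954 -0.644
vertex 4.119 0.852 -0.324
vertex 3.009 -0.042 0.621
endloop
endfacet
facet normal 0.416 0.794 -0.442
outer loop
vertex 4.119 0.852 -0.324
vertex 3.671 1.222 -0.081
vertex 4.204 1.121 0.239
endloop
endfacet
facet normal 0.716 -0.666 0.210
outer loop
vertex 4.119 0.852 -0.324
vertex 4.204 1.121 0.239
vertex 3.009 -0.042 0.621
endloop
endfacet

endsolid
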